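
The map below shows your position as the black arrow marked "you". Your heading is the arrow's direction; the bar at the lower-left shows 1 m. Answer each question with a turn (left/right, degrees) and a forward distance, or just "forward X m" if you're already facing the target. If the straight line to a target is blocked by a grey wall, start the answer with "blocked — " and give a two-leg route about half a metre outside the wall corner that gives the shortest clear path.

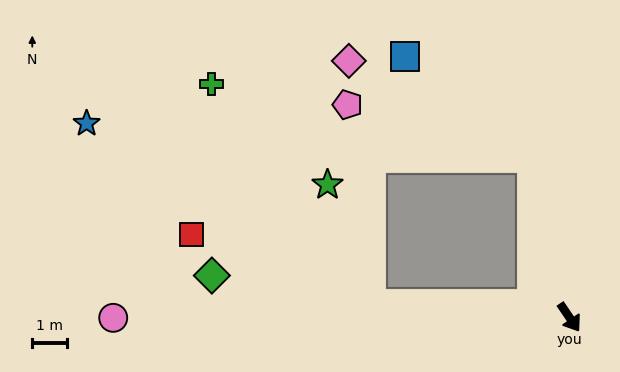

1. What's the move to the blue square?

blocked — turn left 159°, forward 4.7 m, then turn left 38°, forward 4.6 m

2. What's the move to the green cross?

blocked — turn right 128°, forward 5.6 m, then turn right 50°, forward 7.7 m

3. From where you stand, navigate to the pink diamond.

blocked — turn left 159°, forward 4.7 m, then turn left 49°, forward 5.9 m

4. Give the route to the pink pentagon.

blocked — turn left 159°, forward 4.7 m, then turn left 61°, forward 5.4 m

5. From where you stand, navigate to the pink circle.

turn right 124°, forward 13.0 m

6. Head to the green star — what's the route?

blocked — turn right 128°, forward 5.6 m, then turn right 66°, forward 3.6 m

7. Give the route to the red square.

blocked — turn right 128°, forward 5.6 m, then turn right 17°, forward 5.5 m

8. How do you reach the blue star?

blocked — turn right 128°, forward 5.6 m, then turn right 29°, forward 9.6 m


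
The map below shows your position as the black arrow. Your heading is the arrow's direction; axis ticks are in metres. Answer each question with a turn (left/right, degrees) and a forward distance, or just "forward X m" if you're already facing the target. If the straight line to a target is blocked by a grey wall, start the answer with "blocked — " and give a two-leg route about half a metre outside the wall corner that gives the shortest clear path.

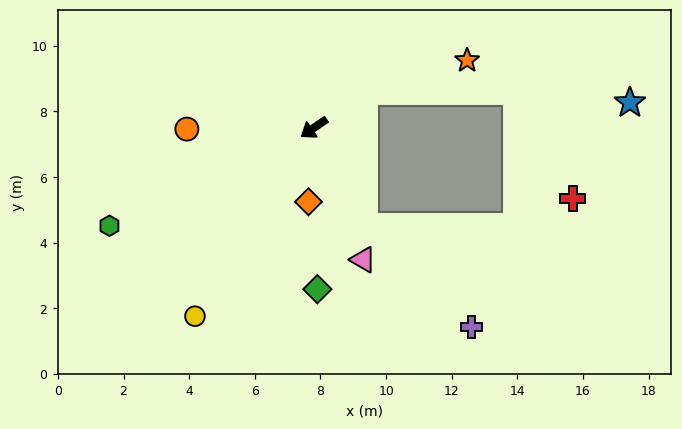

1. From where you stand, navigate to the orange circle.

turn right 34°, forward 3.9 m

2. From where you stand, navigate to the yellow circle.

turn left 23°, forward 6.8 m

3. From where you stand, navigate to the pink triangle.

turn left 76°, forward 4.3 m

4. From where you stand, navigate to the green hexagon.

turn right 9°, forward 6.9 m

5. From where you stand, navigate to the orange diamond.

turn left 52°, forward 2.3 m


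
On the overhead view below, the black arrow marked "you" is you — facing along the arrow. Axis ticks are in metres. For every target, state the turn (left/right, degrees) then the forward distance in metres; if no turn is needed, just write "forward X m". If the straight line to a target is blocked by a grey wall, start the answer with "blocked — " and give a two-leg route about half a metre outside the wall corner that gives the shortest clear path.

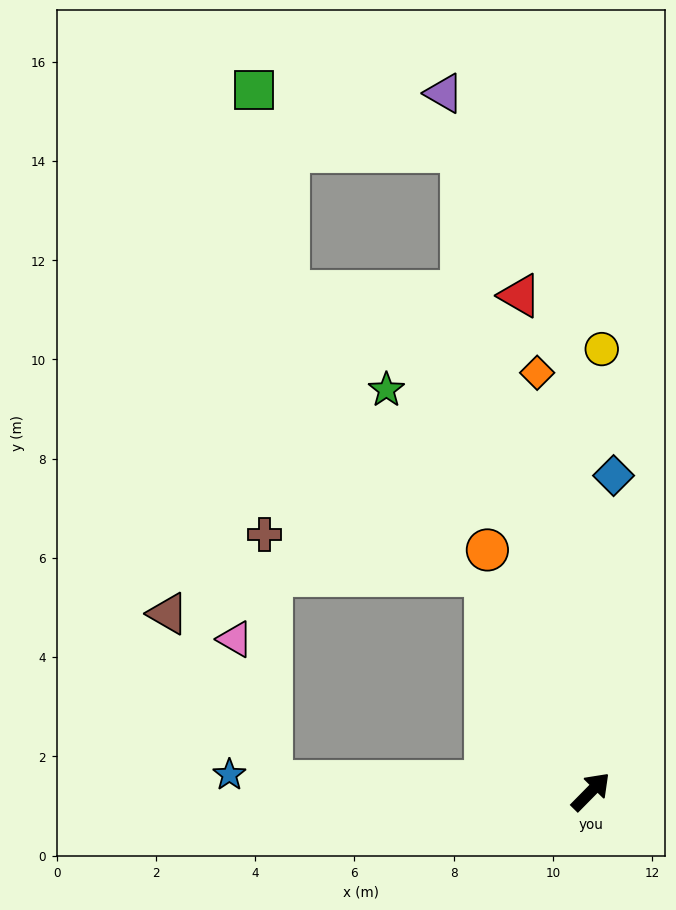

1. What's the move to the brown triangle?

blocked — turn left 133°, forward 6.4 m, then turn right 57°, forward 4.0 m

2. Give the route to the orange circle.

turn left 68°, forward 5.3 m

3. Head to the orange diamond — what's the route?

turn left 52°, forward 8.5 m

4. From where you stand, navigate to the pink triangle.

blocked — turn left 133°, forward 6.4 m, then turn right 74°, forward 3.0 m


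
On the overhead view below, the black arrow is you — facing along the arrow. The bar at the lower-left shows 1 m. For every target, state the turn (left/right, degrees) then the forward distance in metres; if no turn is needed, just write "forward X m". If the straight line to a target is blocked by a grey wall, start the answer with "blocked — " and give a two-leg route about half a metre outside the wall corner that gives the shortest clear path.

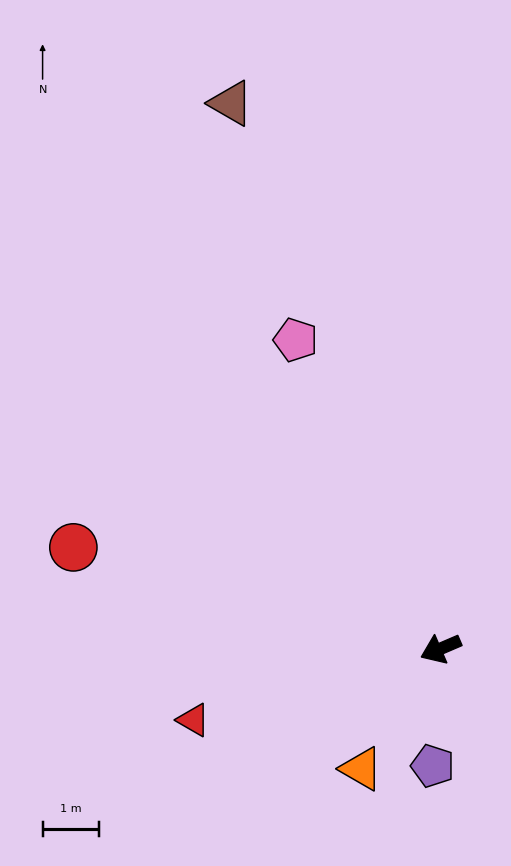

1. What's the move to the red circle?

turn right 39°, forward 6.8 m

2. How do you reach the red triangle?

turn right 7°, forward 4.6 m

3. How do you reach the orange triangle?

turn left 33°, forward 2.6 m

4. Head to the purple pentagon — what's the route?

turn left 63°, forward 2.1 m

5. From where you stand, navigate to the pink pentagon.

turn right 88°, forward 6.1 m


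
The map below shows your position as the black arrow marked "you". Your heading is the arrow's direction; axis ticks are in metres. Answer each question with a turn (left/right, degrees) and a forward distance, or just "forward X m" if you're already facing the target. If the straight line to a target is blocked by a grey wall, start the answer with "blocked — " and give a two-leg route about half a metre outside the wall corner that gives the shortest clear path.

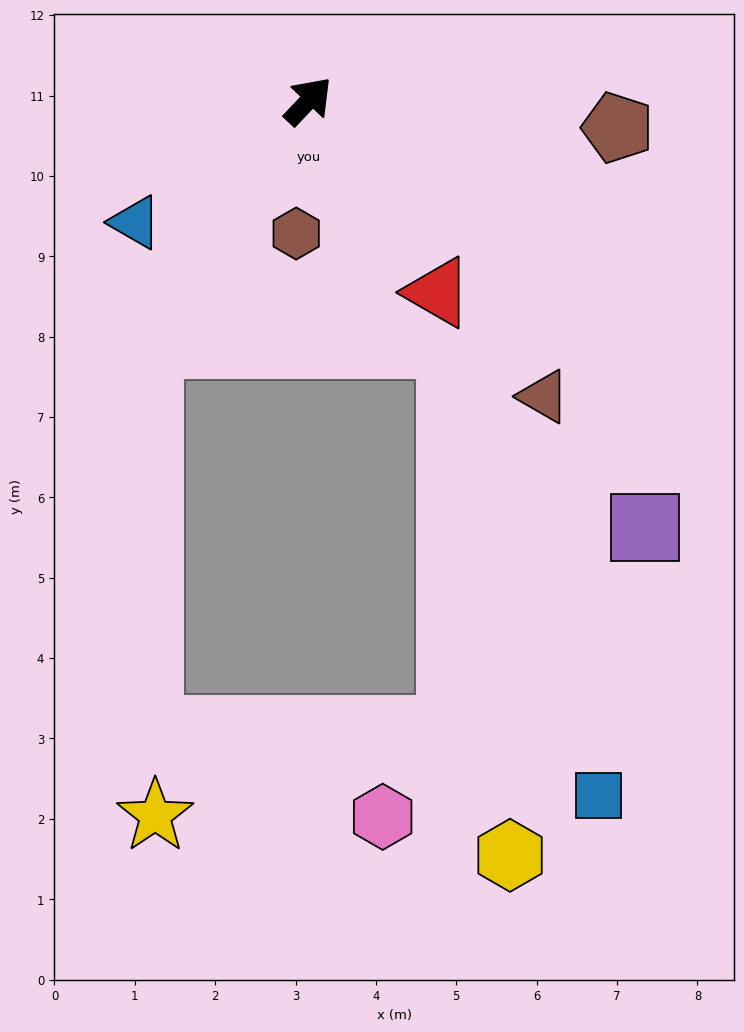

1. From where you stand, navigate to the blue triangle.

turn left 168°, forward 2.6 m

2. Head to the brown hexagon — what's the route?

turn right 142°, forward 1.7 m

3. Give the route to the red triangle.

turn right 103°, forward 2.9 m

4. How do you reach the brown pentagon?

turn right 52°, forward 3.9 m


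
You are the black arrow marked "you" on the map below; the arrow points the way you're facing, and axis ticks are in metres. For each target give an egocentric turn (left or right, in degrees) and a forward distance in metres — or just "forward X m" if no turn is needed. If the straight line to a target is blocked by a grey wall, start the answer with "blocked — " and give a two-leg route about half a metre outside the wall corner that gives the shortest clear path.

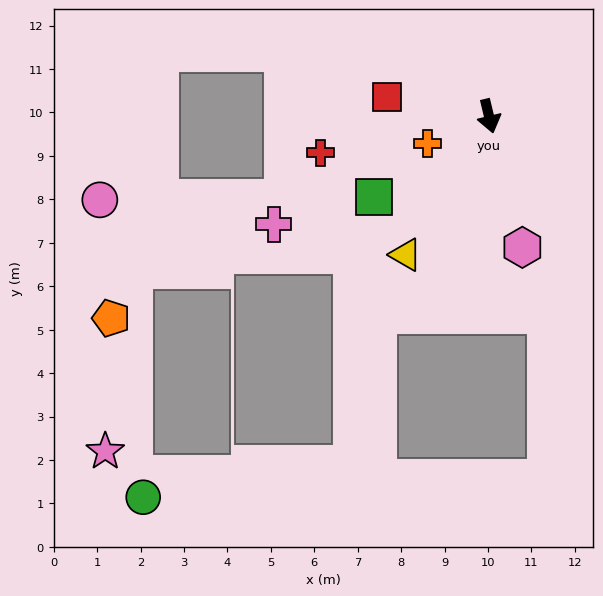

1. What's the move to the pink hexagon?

forward 3.1 m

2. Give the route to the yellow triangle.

turn right 45°, forward 3.7 m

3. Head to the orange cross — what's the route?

turn right 80°, forward 1.6 m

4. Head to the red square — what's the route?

turn right 114°, forward 2.4 m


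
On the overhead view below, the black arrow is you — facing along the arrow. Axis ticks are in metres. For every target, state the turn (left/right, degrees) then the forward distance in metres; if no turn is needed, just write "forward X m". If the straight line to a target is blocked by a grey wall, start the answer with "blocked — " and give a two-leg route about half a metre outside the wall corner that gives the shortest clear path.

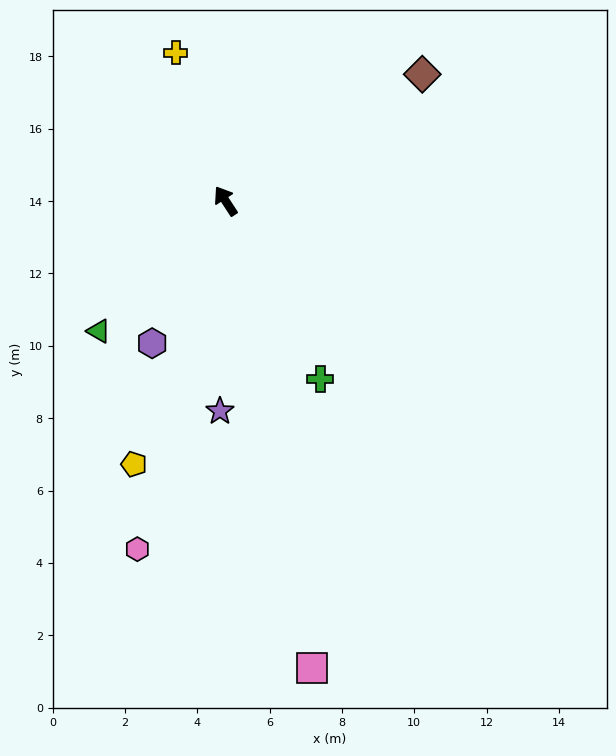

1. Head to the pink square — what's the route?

turn left 157°, forward 13.1 m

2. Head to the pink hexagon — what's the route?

turn left 133°, forward 9.9 m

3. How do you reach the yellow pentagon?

turn left 128°, forward 7.7 m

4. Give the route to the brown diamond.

turn right 90°, forward 6.5 m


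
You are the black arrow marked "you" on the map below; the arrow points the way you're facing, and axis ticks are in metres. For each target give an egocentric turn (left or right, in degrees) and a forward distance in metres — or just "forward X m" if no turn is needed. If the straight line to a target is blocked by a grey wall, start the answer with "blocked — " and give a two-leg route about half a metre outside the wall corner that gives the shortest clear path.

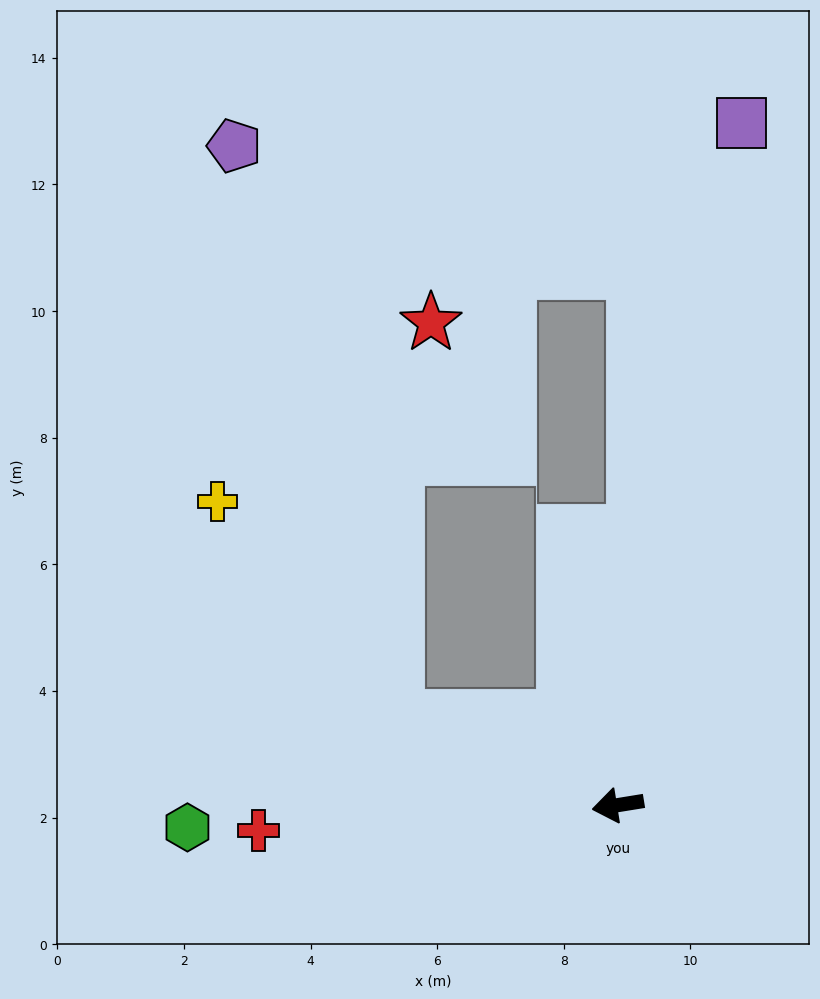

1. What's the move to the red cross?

turn right 5°, forward 5.7 m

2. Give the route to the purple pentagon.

blocked — turn right 31°, forward 3.8 m, then turn right 52°, forward 9.4 m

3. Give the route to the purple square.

turn right 109°, forward 10.9 m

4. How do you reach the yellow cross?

blocked — turn right 31°, forward 3.8 m, then turn right 28°, forward 4.4 m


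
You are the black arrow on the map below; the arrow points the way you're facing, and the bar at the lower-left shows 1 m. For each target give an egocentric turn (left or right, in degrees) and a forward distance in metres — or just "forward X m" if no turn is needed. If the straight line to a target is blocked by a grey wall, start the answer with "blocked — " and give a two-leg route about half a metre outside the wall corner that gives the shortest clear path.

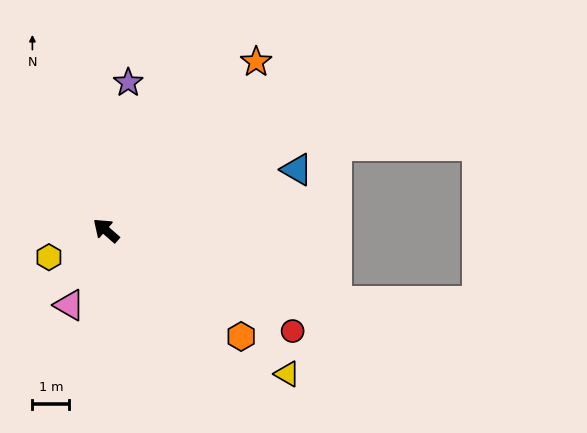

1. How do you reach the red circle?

turn right 167°, forward 5.7 m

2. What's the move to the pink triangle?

turn left 105°, forward 2.2 m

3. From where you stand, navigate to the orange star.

turn right 91°, forward 6.1 m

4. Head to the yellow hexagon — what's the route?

turn left 66°, forward 1.7 m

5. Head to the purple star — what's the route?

turn right 57°, forward 4.0 m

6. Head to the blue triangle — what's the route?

turn right 121°, forward 5.4 m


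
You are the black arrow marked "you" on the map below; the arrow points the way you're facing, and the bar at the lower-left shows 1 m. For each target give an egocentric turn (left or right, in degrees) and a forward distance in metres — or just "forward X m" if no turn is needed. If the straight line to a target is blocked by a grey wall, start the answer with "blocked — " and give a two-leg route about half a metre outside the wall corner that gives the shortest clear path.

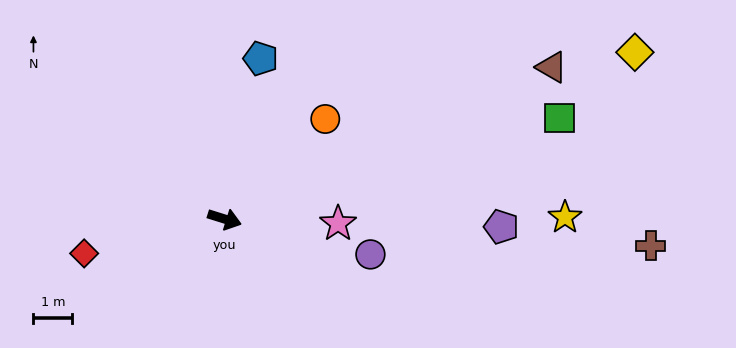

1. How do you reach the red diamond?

turn right 149°, forward 3.7 m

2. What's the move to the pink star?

turn left 15°, forward 2.9 m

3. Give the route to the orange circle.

turn left 62°, forward 3.7 m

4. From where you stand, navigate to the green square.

turn left 34°, forward 9.0 m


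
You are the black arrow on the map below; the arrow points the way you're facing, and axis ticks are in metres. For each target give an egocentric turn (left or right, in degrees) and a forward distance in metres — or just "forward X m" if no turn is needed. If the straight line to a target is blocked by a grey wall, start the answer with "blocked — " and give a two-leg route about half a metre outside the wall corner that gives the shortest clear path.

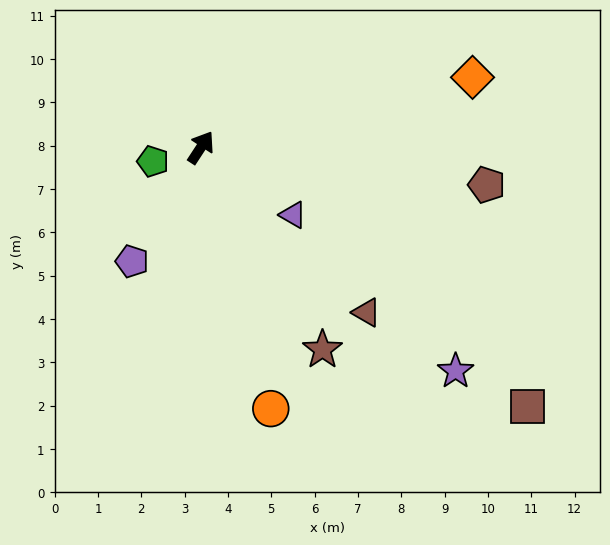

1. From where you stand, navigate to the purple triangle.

turn right 93°, forward 2.6 m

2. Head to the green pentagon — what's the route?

turn left 139°, forward 1.2 m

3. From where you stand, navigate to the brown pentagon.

turn right 64°, forward 6.6 m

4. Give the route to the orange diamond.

turn right 42°, forward 6.5 m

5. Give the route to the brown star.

turn right 116°, forward 5.4 m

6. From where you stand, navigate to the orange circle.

turn right 132°, forward 6.2 m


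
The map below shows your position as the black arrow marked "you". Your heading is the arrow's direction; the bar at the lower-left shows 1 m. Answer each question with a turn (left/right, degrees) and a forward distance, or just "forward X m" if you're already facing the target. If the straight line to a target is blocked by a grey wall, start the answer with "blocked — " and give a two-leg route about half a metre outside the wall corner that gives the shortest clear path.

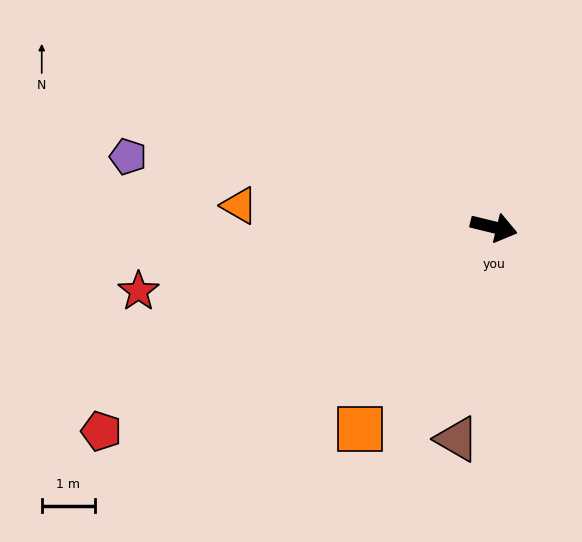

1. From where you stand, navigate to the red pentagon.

turn right 139°, forward 8.4 m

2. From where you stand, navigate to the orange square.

turn right 110°, forward 4.6 m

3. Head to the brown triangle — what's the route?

turn right 86°, forward 4.1 m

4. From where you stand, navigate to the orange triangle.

turn right 171°, forward 4.8 m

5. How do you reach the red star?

turn right 156°, forward 6.8 m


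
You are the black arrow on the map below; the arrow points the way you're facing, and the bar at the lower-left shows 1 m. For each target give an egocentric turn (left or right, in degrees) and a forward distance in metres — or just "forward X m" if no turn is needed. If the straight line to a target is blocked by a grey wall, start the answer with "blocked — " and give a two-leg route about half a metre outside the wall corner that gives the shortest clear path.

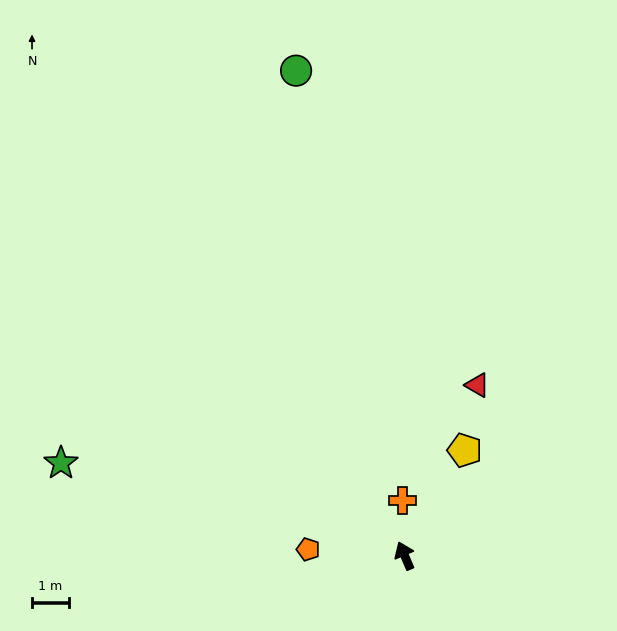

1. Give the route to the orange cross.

turn right 21°, forward 1.5 m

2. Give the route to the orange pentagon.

turn left 63°, forward 2.6 m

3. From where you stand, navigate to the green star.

turn left 52°, forward 9.8 m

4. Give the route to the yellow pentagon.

turn right 53°, forward 3.3 m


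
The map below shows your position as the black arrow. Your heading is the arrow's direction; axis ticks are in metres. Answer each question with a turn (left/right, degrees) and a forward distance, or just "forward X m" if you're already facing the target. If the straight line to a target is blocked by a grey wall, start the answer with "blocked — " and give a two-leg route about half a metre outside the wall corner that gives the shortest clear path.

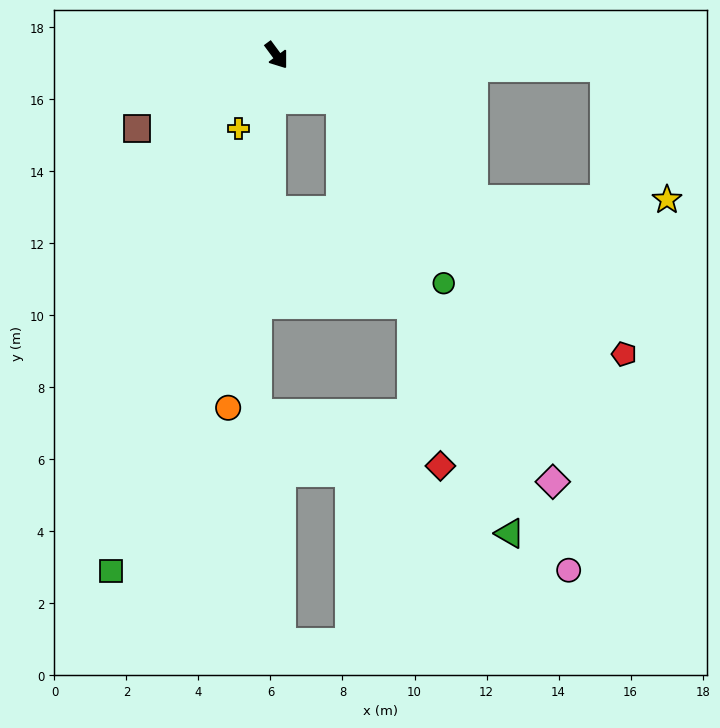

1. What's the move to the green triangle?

blocked — turn left 19°, forward 2.2 m, then turn right 34°, forward 12.9 m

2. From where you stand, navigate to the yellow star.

blocked — turn left 52°, forward 9.1 m, then turn right 63°, forward 4.1 m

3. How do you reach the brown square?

turn right 99°, forward 4.4 m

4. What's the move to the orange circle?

turn right 44°, forward 9.9 m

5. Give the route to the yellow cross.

turn right 64°, forward 2.3 m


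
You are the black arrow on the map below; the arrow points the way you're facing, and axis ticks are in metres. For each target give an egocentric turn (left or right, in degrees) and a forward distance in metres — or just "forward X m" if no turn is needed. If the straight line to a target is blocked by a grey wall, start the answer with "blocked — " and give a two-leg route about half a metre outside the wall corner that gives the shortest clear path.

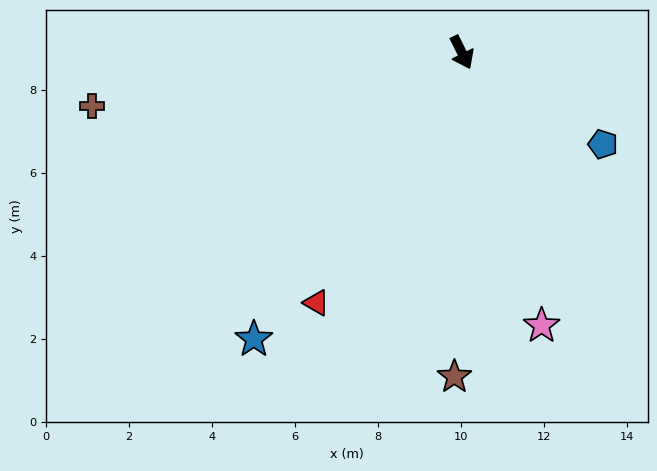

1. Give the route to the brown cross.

turn right 108°, forward 9.0 m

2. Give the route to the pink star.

turn right 10°, forward 6.9 m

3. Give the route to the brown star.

turn right 28°, forward 7.8 m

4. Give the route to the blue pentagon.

turn left 31°, forward 4.1 m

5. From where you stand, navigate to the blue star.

turn right 62°, forward 8.5 m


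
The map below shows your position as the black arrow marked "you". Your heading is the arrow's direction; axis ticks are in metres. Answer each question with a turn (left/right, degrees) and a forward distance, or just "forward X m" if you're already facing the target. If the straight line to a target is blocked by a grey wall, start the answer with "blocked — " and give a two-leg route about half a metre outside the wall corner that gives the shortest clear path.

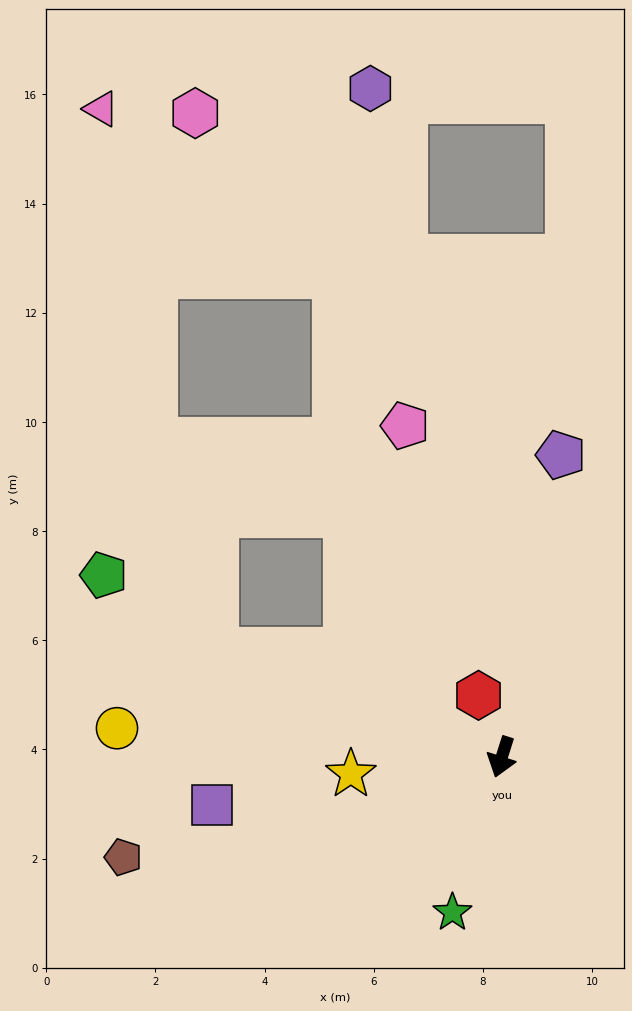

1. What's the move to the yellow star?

turn right 66°, forward 2.8 m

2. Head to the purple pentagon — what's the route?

turn right 173°, forward 5.6 m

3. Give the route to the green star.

forward 3.0 m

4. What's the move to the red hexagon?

turn right 142°, forward 1.2 m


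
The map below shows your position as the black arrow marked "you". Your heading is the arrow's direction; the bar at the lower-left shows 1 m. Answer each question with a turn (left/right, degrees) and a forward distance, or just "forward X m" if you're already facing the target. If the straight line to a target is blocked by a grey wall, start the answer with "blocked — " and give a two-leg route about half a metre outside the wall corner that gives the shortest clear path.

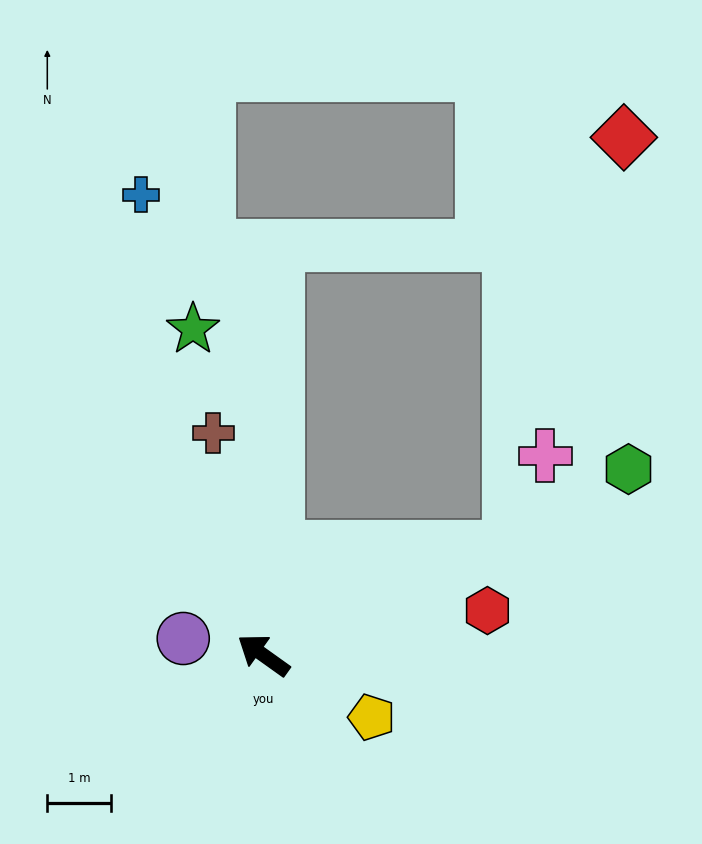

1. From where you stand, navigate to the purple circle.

turn left 24°, forward 1.3 m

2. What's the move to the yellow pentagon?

turn right 174°, forward 2.0 m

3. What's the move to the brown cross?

turn right 42°, forward 3.6 m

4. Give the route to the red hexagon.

turn right 133°, forward 3.6 m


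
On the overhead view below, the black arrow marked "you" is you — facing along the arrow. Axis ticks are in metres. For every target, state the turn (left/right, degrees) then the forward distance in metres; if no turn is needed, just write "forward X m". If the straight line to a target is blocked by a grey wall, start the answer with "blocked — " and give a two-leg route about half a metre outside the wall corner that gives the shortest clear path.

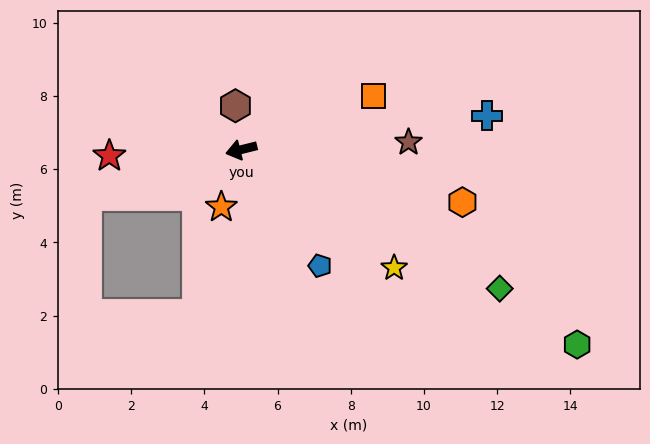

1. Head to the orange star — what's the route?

turn left 57°, forward 1.7 m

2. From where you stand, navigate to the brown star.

turn left 169°, forward 4.6 m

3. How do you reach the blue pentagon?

turn left 110°, forward 3.8 m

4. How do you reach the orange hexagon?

turn left 153°, forward 6.2 m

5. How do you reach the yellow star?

turn left 128°, forward 5.3 m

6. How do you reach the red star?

turn right 11°, forward 3.6 m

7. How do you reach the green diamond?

turn left 138°, forward 8.0 m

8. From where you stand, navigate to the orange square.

turn right 172°, forward 3.9 m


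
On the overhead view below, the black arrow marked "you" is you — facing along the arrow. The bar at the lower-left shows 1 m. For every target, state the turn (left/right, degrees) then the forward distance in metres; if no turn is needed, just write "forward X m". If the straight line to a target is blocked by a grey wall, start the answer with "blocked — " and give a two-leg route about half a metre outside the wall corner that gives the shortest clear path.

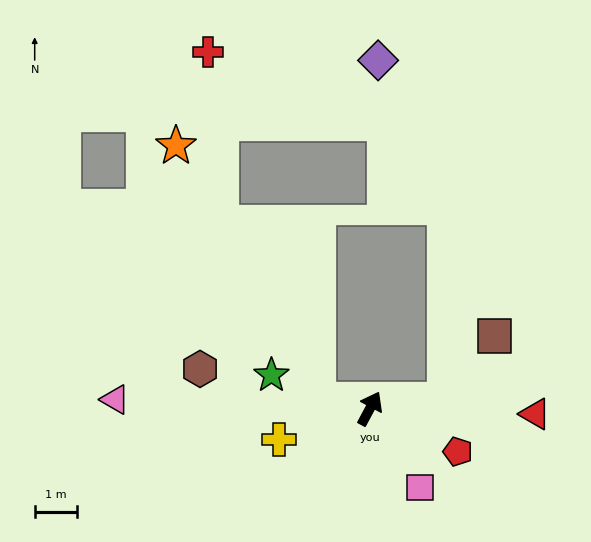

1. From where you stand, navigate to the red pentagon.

turn right 88°, forward 2.3 m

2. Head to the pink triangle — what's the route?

turn left 116°, forward 6.0 m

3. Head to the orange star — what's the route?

blocked — turn left 109°, forward 1.2 m, then turn right 52°, forward 6.8 m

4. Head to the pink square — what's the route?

turn right 119°, forward 2.2 m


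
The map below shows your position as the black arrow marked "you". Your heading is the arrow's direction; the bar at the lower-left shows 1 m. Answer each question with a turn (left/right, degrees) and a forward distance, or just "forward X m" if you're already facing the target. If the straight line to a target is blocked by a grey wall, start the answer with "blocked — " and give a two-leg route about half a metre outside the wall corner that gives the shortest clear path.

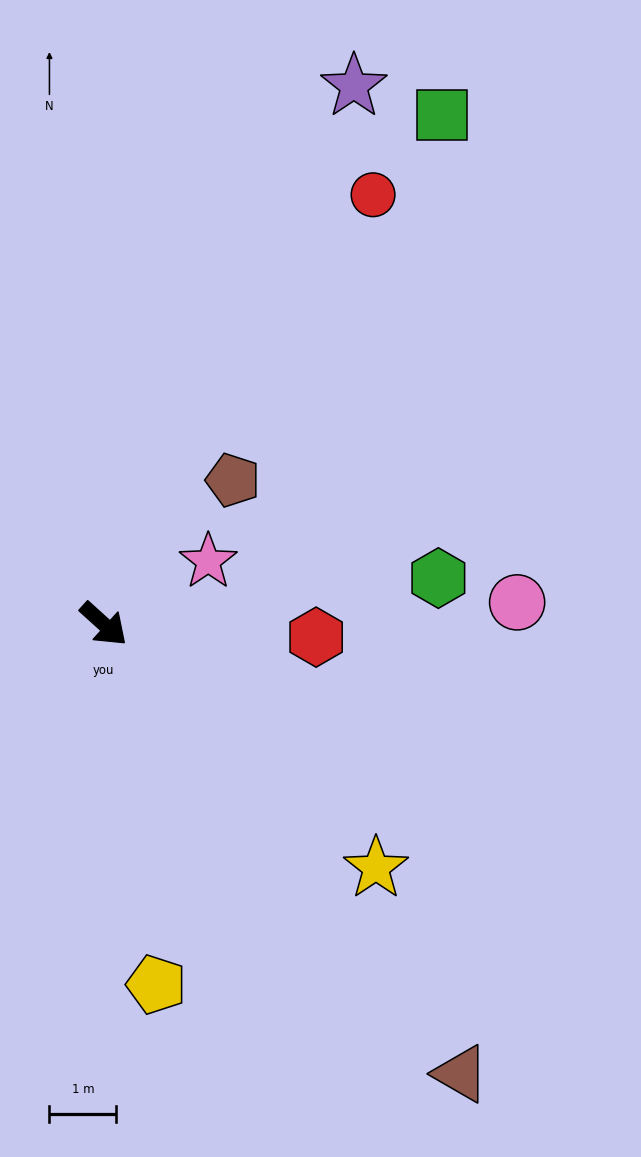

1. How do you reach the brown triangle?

turn right 9°, forward 8.6 m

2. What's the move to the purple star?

turn left 107°, forward 8.9 m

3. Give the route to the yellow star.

forward 5.5 m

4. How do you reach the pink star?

turn left 73°, forward 1.8 m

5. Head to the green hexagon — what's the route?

turn left 50°, forward 5.0 m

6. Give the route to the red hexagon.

turn left 39°, forward 3.2 m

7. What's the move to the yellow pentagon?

turn right 40°, forward 5.4 m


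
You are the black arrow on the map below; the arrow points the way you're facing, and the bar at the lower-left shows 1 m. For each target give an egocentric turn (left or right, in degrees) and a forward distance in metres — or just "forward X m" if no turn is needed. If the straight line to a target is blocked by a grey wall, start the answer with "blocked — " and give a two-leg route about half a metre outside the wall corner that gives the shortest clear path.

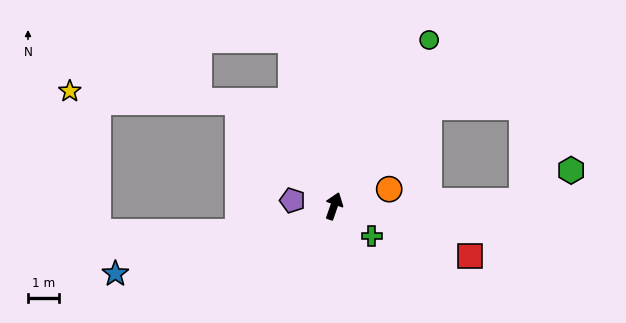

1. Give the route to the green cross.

turn right 109°, forward 1.6 m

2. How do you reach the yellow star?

blocked — turn left 62°, forward 4.6 m, then turn left 44°, forward 5.5 m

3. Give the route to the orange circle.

turn right 54°, forward 1.9 m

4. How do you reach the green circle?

turn right 11°, forward 6.2 m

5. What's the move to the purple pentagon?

turn left 101°, forward 1.4 m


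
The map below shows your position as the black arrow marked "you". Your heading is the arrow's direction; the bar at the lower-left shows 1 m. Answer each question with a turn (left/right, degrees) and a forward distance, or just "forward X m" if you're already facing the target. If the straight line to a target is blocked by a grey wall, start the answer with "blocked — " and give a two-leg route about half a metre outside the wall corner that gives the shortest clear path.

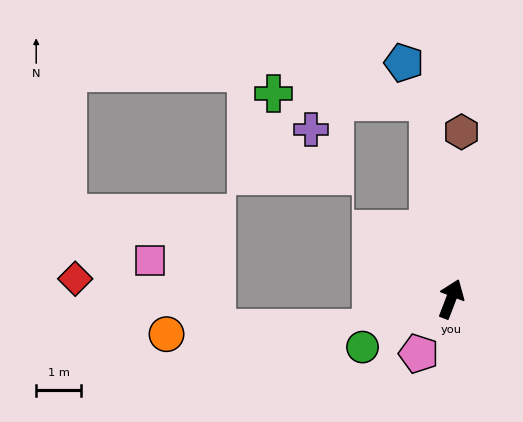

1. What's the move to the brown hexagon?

turn left 18°, forward 3.7 m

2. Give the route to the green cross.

blocked — turn left 28°, forward 4.4 m, then turn left 80°, forward 3.4 m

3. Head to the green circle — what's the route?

turn left 140°, forward 2.2 m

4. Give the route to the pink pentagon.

turn left 170°, forward 1.4 m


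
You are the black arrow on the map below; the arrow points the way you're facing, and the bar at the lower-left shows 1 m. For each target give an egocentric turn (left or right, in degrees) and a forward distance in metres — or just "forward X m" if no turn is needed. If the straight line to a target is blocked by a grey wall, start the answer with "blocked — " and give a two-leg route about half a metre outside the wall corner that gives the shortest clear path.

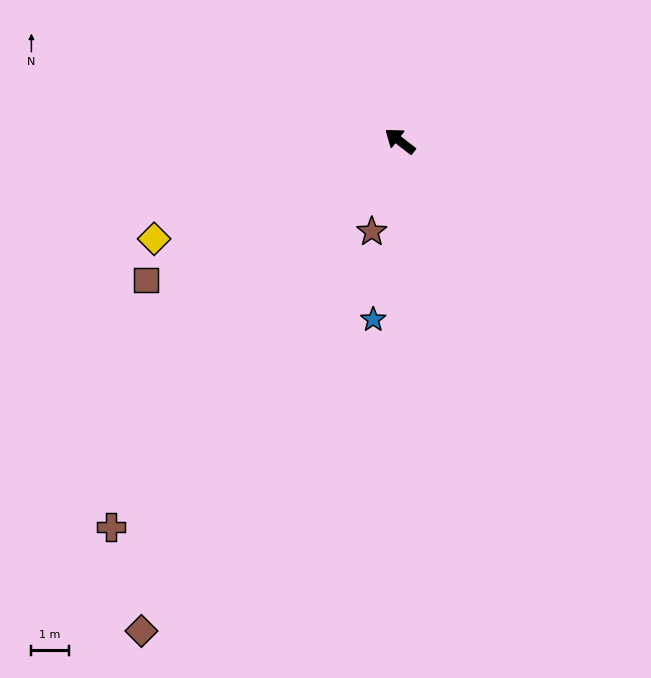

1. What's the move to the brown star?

turn left 110°, forward 2.5 m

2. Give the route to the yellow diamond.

turn left 59°, forward 7.0 m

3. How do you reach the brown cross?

turn left 91°, forward 12.8 m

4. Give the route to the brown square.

turn left 66°, forward 7.7 m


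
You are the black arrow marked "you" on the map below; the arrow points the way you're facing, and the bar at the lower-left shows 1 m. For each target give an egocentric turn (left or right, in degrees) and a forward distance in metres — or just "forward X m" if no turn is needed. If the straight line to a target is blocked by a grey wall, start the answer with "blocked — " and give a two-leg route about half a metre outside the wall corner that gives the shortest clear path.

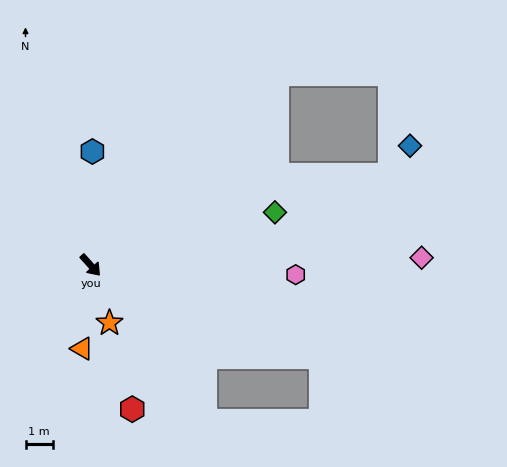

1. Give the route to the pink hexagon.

turn left 46°, forward 7.5 m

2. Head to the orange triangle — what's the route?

turn right 48°, forward 3.0 m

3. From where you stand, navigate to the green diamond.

turn left 64°, forward 7.0 m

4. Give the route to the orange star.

turn right 24°, forward 2.2 m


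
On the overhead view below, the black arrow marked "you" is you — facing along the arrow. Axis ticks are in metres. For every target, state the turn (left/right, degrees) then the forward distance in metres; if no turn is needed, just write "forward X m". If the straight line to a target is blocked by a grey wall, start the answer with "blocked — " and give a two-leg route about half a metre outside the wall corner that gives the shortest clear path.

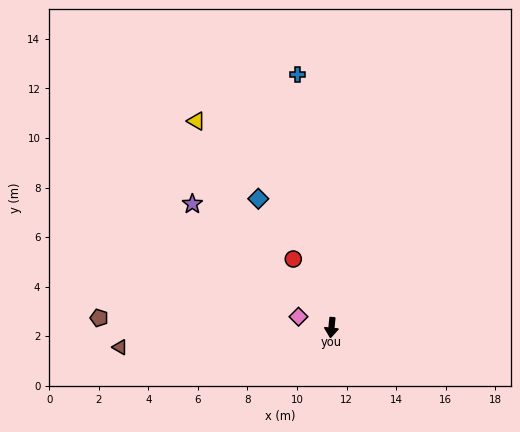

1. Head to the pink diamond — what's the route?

turn right 103°, forward 1.4 m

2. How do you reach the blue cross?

turn right 167°, forward 10.3 m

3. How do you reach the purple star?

turn right 126°, forward 7.5 m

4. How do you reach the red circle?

turn right 145°, forward 3.2 m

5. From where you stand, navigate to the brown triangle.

turn right 79°, forward 8.6 m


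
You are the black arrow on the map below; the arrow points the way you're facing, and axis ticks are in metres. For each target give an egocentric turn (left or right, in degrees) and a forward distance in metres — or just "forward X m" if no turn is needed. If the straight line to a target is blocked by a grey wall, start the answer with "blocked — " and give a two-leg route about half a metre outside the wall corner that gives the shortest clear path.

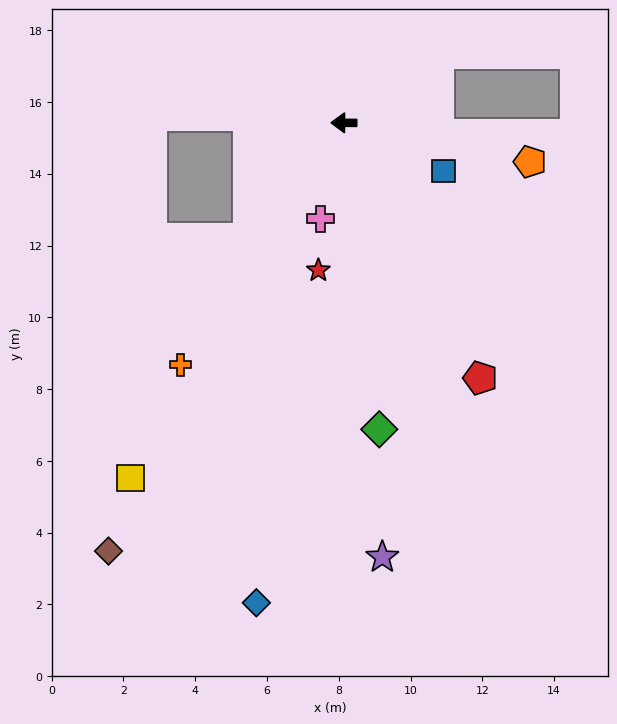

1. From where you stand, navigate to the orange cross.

turn left 56°, forward 8.1 m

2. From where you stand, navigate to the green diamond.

turn left 97°, forward 8.6 m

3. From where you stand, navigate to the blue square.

turn left 154°, forward 3.1 m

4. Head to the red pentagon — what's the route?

turn left 118°, forward 8.1 m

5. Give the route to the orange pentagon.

turn left 168°, forward 5.3 m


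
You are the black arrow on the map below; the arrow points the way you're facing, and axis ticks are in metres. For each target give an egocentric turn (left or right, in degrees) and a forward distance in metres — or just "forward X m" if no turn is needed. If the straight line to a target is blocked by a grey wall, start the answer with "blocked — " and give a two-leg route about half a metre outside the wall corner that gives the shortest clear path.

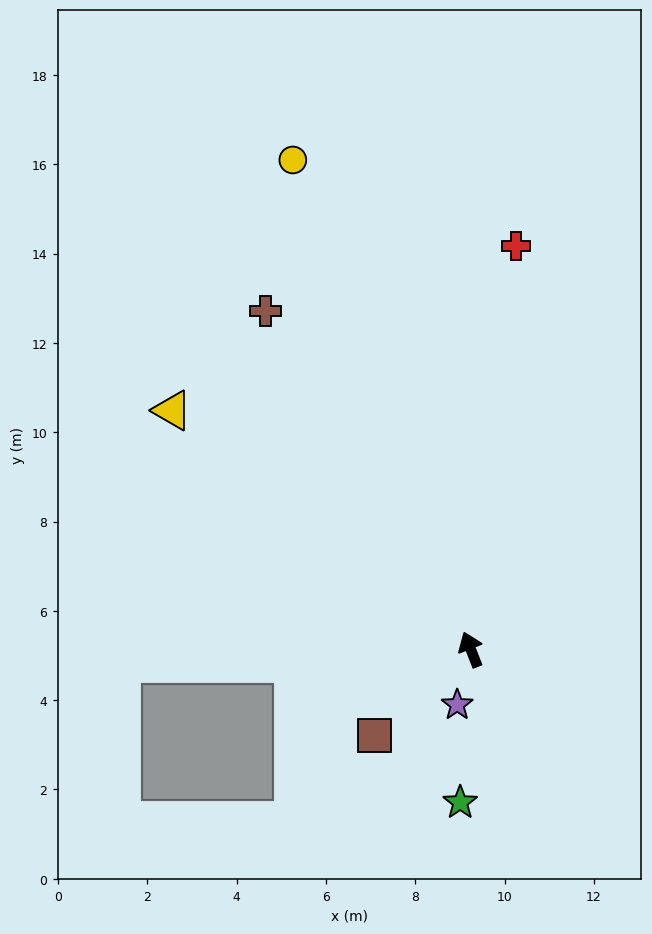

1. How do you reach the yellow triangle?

turn left 30°, forward 8.6 m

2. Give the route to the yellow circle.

forward 11.7 m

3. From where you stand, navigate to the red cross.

turn right 28°, forward 9.1 m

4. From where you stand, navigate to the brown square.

turn left 110°, forward 2.9 m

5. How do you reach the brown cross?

turn left 10°, forward 8.9 m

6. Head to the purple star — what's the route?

turn left 145°, forward 1.3 m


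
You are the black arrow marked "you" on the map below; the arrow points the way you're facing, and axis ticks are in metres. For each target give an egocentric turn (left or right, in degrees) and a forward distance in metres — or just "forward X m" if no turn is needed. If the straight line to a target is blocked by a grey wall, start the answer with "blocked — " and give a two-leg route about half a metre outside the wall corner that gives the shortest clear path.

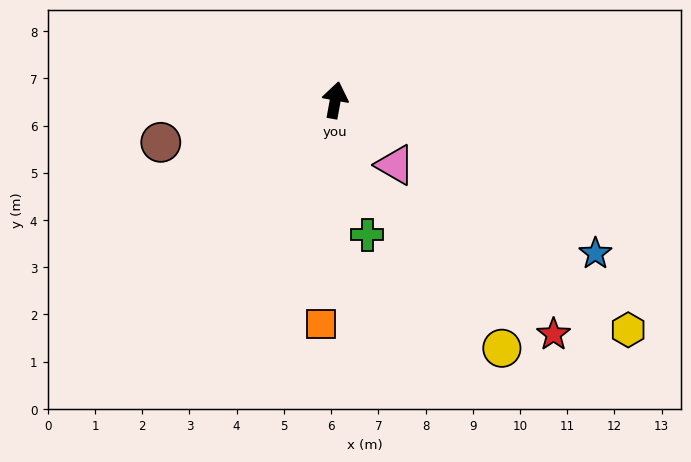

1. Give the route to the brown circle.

turn left 114°, forward 3.8 m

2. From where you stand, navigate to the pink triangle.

turn right 127°, forward 1.9 m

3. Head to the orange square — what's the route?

turn right 173°, forward 4.8 m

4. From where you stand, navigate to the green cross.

turn right 156°, forward 2.9 m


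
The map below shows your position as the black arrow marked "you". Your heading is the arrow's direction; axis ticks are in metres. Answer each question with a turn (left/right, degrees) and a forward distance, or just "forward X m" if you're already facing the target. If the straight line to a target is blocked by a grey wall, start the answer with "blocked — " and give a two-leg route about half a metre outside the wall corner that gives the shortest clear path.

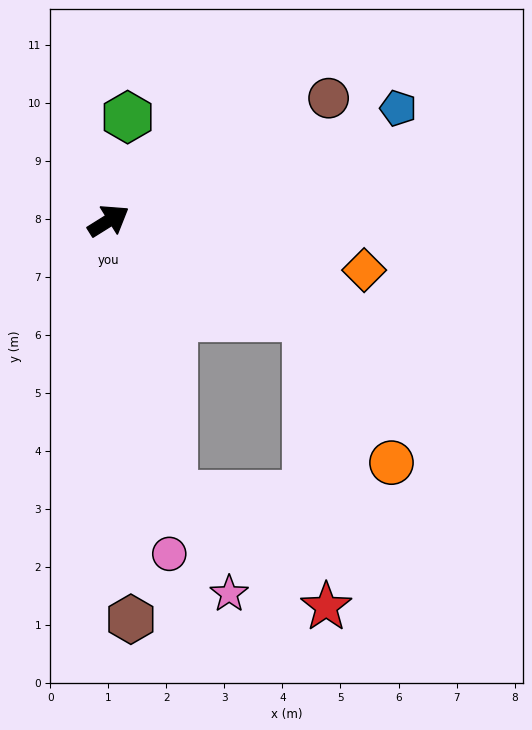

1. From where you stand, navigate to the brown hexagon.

turn right 119°, forward 6.9 m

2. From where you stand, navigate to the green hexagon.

turn left 48°, forward 1.8 m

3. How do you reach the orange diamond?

turn right 43°, forward 4.5 m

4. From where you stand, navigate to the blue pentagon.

turn right 11°, forward 5.3 m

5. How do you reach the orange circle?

blocked — turn right 58°, forward 3.8 m, then turn right 34°, forward 2.9 m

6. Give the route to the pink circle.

turn right 112°, forward 5.8 m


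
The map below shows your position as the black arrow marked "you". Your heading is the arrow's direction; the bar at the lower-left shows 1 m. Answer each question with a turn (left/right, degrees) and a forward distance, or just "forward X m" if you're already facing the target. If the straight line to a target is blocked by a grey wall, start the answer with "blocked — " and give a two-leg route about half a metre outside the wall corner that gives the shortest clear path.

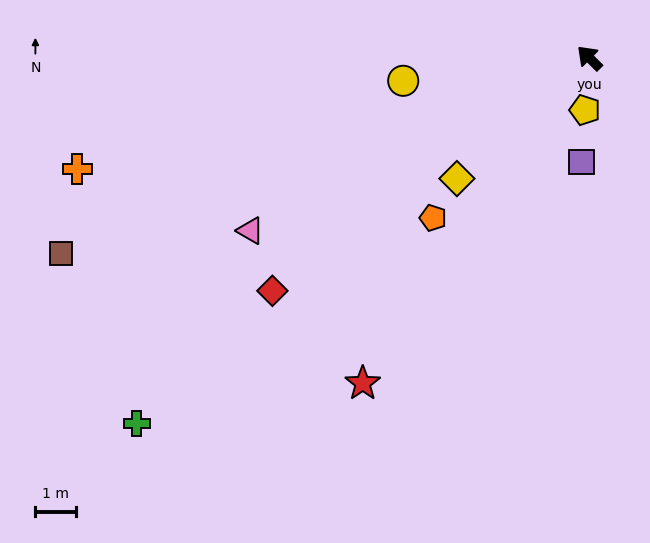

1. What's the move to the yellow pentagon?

turn left 130°, forward 1.3 m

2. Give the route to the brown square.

turn left 65°, forward 14.0 m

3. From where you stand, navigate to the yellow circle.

turn left 52°, forward 4.6 m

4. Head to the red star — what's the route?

turn left 100°, forward 9.8 m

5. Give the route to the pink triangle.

turn left 72°, forward 9.4 m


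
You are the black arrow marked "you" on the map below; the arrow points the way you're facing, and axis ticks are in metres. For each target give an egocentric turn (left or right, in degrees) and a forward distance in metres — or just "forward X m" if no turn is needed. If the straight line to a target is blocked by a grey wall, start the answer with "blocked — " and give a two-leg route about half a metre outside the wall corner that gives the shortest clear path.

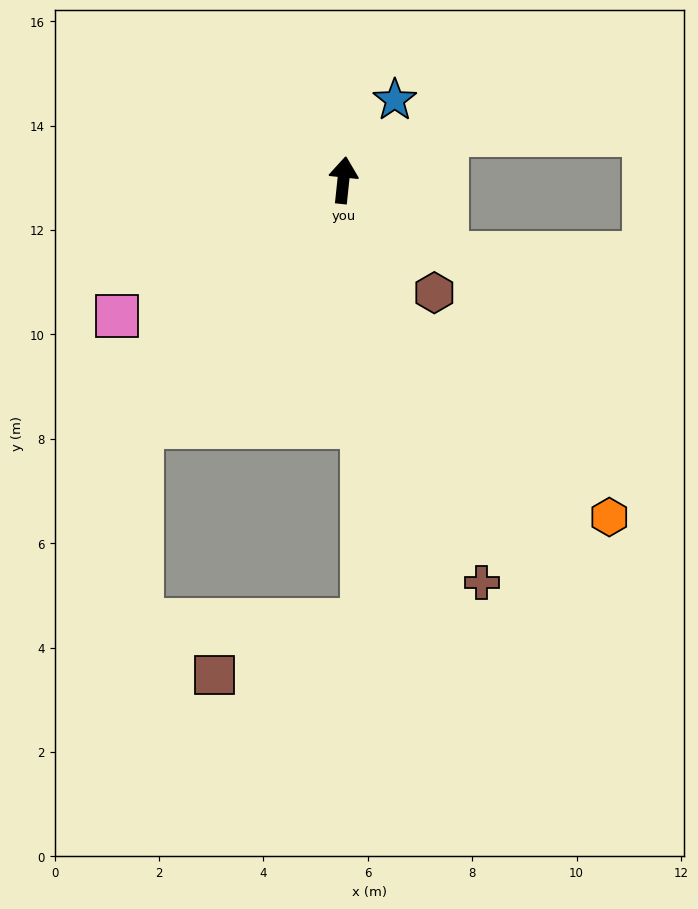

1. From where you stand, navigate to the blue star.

turn right 27°, forward 1.8 m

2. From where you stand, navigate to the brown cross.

turn right 155°, forward 8.2 m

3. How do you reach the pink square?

turn left 127°, forward 5.1 m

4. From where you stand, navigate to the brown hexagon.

turn right 135°, forward 2.8 m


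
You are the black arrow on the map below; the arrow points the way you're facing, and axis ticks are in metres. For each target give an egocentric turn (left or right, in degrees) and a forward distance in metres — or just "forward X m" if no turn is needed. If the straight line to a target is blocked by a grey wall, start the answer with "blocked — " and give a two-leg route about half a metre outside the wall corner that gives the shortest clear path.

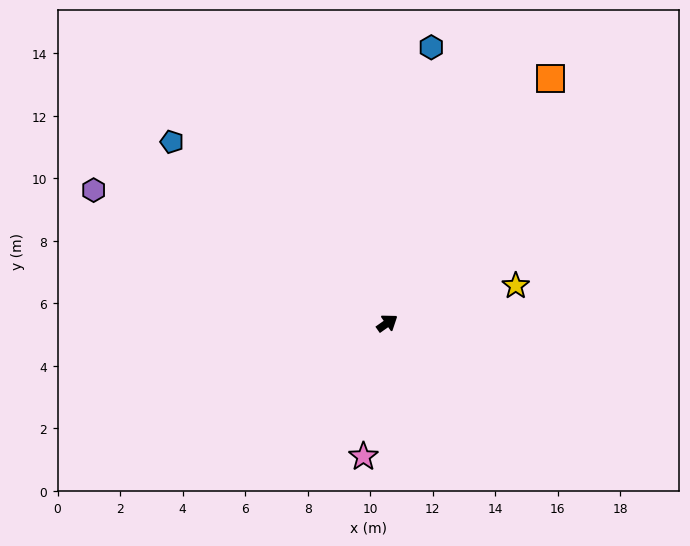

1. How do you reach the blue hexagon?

turn left 46°, forward 8.9 m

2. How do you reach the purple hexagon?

turn left 120°, forward 10.3 m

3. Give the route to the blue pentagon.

turn left 105°, forward 9.0 m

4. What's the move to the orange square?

turn left 21°, forward 9.4 m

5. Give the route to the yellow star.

turn right 19°, forward 4.3 m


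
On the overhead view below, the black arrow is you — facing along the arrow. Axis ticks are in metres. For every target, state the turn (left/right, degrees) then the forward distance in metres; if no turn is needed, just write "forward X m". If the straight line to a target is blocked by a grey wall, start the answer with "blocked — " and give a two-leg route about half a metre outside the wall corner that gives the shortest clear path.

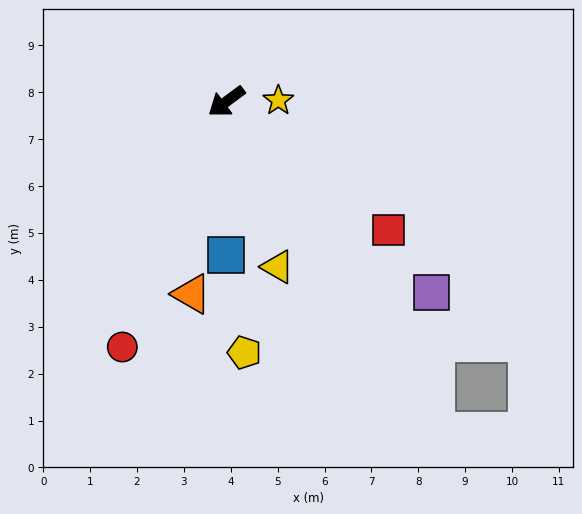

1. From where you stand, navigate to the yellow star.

turn left 145°, forward 1.1 m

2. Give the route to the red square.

turn left 105°, forward 4.4 m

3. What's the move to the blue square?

turn left 53°, forward 3.3 m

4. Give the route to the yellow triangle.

turn left 71°, forward 3.7 m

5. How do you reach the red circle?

turn left 30°, forward 5.7 m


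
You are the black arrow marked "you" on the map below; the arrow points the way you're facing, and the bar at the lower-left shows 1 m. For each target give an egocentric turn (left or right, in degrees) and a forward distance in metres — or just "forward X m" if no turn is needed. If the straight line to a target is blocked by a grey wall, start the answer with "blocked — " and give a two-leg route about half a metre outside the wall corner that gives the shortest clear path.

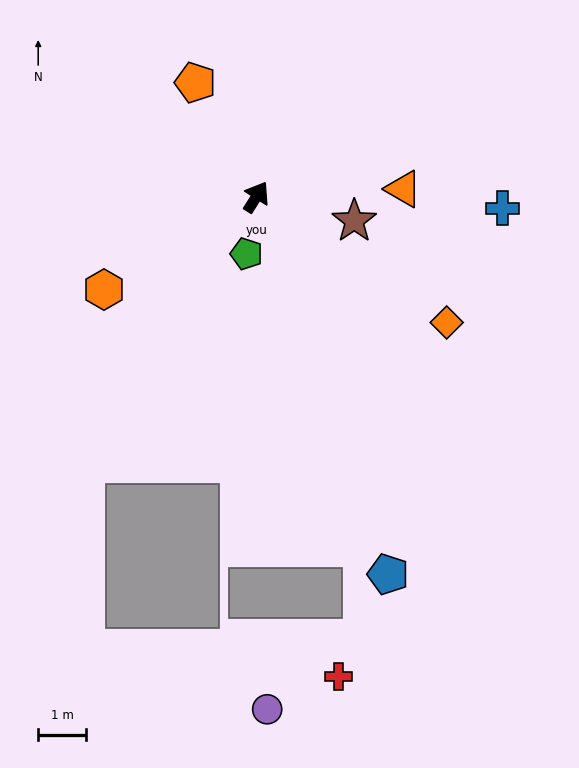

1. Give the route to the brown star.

turn right 72°, forward 2.1 m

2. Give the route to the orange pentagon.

turn left 60°, forward 2.7 m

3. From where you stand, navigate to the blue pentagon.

turn right 129°, forward 8.3 m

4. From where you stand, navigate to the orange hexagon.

turn left 153°, forward 3.7 m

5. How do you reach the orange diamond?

turn right 91°, forward 4.8 m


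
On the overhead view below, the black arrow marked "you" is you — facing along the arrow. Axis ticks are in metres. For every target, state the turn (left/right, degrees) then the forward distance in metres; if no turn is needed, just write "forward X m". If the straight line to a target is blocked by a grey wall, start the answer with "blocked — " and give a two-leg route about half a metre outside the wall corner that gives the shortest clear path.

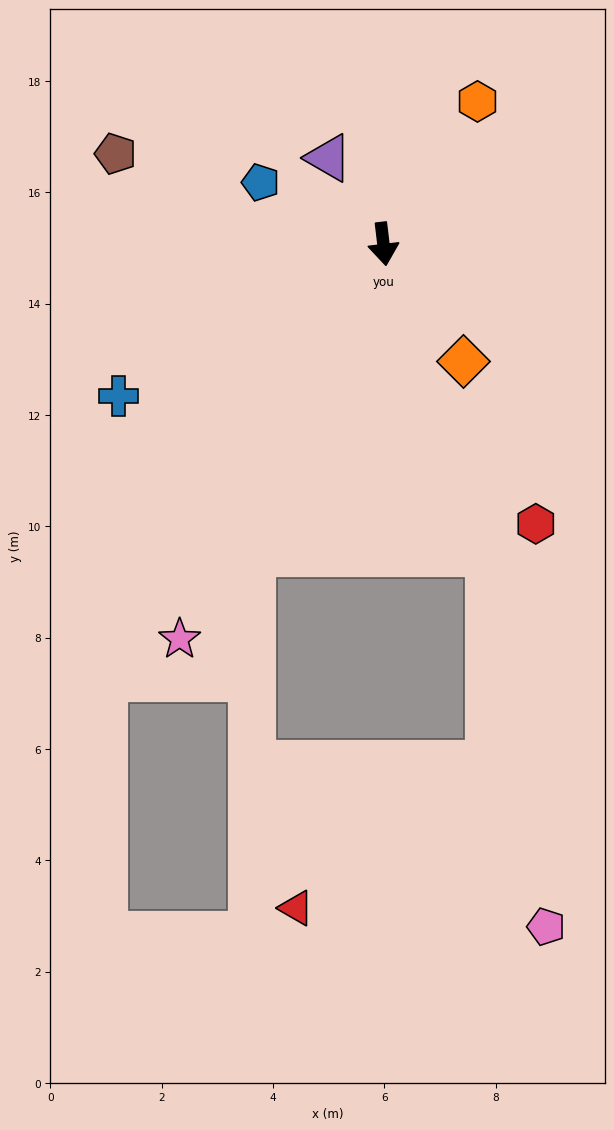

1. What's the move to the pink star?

turn right 34°, forward 8.0 m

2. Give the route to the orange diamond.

turn left 28°, forward 2.6 m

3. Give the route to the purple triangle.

turn right 154°, forward 1.8 m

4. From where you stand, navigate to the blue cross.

turn right 67°, forward 5.5 m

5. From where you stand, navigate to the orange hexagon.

turn left 140°, forward 3.1 m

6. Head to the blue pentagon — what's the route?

turn right 123°, forward 2.5 m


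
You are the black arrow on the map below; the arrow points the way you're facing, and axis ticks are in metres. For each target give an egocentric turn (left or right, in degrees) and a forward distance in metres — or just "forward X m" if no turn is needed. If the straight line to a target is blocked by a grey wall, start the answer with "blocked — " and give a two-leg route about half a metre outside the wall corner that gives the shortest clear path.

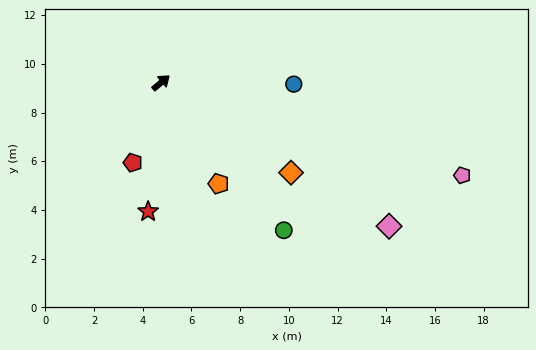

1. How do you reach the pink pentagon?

turn right 57°, forward 12.9 m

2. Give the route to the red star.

turn right 136°, forward 5.3 m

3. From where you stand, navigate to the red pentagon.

turn right 149°, forward 3.5 m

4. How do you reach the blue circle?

turn right 41°, forward 5.4 m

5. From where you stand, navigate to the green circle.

turn right 90°, forward 7.9 m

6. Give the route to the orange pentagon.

turn right 100°, forward 4.8 m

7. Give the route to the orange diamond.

turn right 75°, forward 6.5 m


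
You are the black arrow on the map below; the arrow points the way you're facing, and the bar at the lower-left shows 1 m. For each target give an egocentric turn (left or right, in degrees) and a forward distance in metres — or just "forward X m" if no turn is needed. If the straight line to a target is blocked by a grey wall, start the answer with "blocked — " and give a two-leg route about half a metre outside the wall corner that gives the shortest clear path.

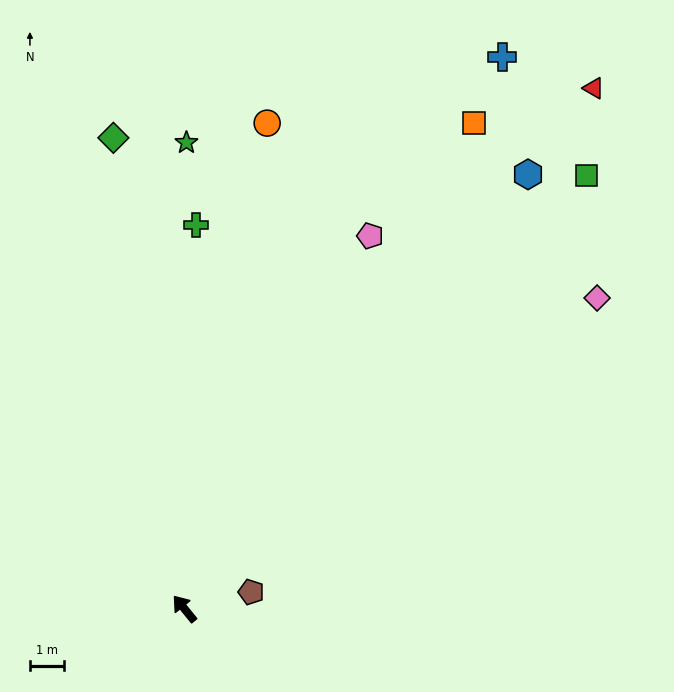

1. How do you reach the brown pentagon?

turn right 115°, forward 2.0 m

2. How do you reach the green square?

turn right 82°, forward 17.1 m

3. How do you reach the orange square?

turn right 70°, forward 16.4 m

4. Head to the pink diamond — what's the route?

turn right 92°, forward 15.0 m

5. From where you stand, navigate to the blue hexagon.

turn right 77°, forward 16.1 m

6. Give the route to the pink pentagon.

turn right 66°, forward 12.1 m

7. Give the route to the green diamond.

turn right 31°, forward 13.8 m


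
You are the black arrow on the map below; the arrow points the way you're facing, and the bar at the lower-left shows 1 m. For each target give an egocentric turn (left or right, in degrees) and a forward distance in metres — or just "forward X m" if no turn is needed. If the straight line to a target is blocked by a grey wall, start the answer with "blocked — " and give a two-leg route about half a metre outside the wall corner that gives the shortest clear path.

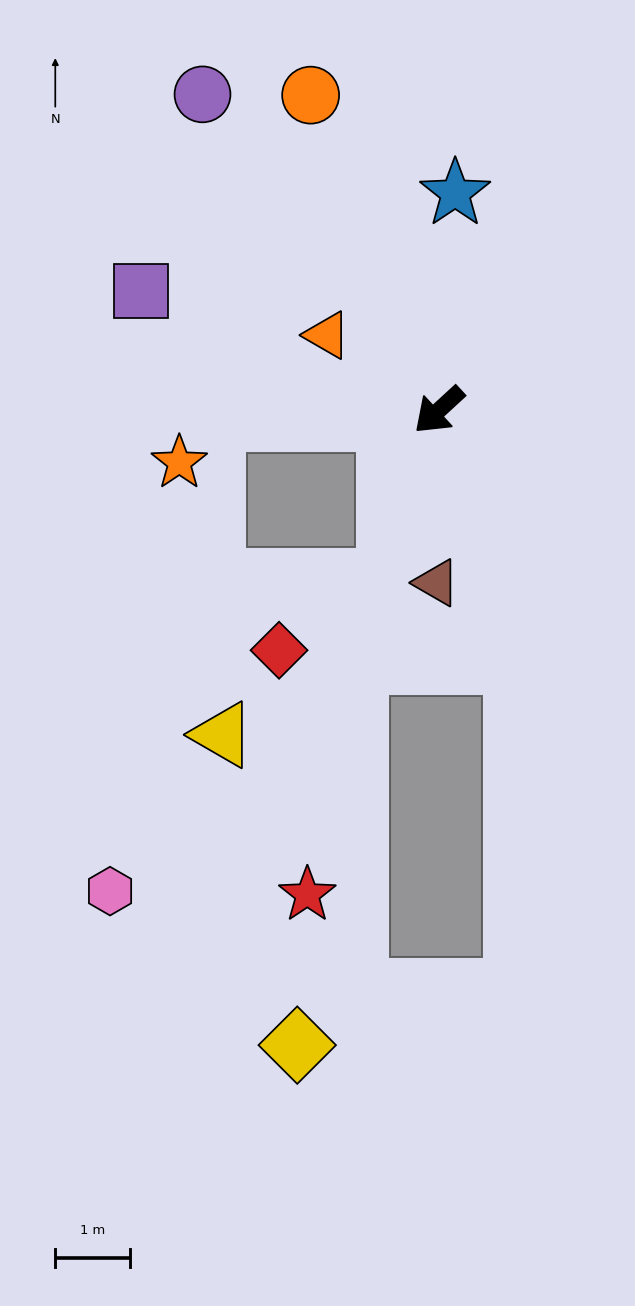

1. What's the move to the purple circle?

turn right 96°, forward 5.3 m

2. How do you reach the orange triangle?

turn right 77°, forward 1.8 m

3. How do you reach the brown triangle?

turn left 47°, forward 2.3 m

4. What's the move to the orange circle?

turn right 110°, forward 4.5 m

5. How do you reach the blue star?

turn right 137°, forward 2.9 m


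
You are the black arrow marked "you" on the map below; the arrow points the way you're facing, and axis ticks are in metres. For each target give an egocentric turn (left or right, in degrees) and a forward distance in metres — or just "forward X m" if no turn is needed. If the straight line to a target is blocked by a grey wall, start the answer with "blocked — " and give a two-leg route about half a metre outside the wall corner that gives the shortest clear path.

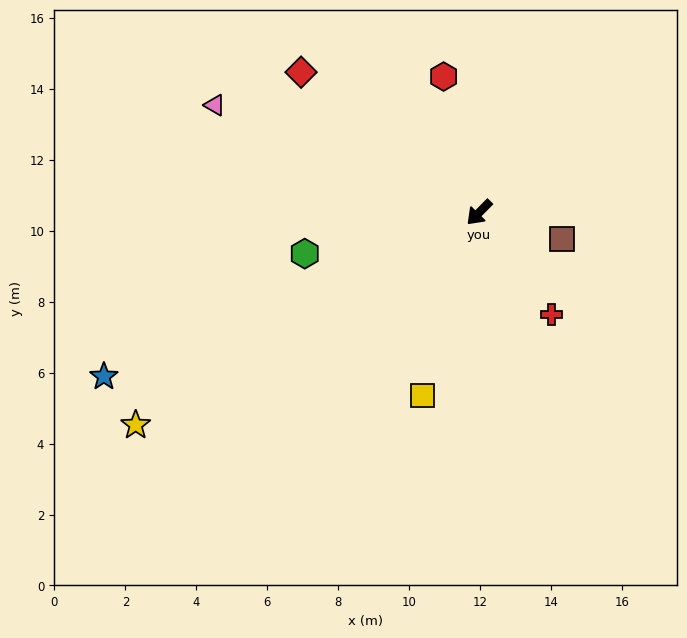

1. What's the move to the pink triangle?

turn right 67°, forward 8.0 m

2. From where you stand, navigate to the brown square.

turn left 117°, forward 2.5 m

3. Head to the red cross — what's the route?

turn left 80°, forward 3.5 m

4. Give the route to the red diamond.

turn right 84°, forward 6.4 m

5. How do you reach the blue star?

turn right 22°, forward 11.5 m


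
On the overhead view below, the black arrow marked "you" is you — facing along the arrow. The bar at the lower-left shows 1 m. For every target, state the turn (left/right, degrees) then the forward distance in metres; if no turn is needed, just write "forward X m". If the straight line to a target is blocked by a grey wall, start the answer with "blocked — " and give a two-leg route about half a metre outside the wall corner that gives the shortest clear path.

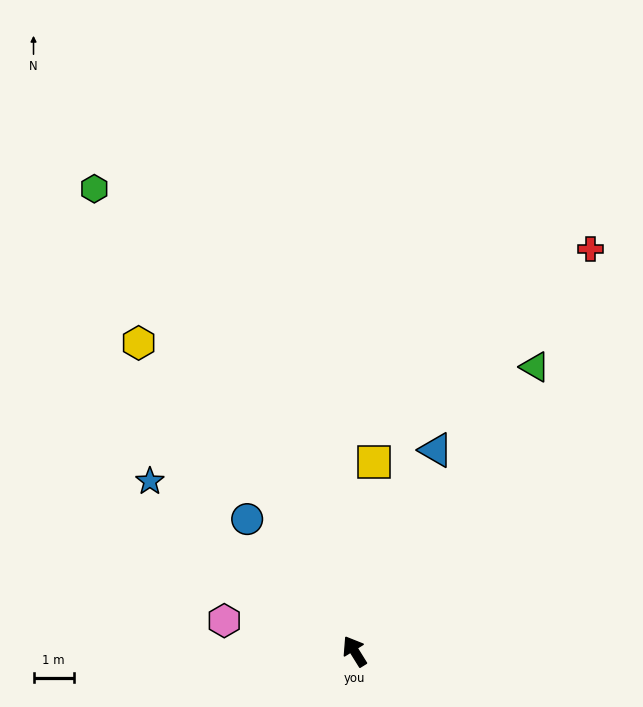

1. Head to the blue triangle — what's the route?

turn right 54°, forward 5.4 m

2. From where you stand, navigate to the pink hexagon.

turn left 45°, forward 3.3 m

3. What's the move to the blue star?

turn left 18°, forward 6.6 m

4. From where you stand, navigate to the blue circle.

turn left 7°, forward 4.2 m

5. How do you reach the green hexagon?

turn right 2°, forward 13.1 m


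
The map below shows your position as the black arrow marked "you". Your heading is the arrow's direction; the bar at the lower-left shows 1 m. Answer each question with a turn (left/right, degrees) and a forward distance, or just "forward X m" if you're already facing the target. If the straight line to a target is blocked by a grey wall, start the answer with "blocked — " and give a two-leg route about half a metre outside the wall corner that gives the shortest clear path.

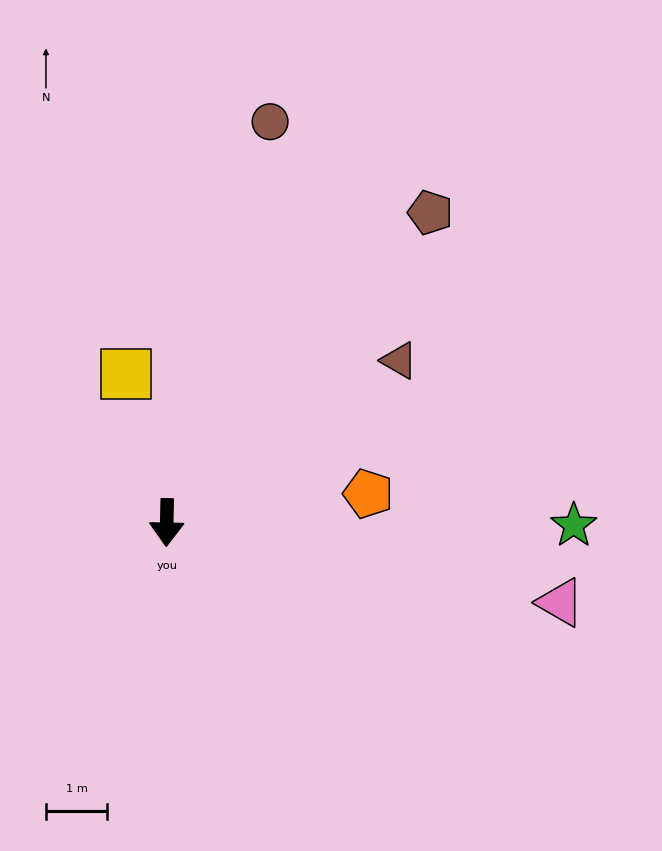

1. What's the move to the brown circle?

turn left 167°, forward 6.7 m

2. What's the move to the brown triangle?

turn left 126°, forward 4.6 m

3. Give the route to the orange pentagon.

turn left 99°, forward 3.3 m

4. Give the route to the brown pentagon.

turn left 141°, forward 6.6 m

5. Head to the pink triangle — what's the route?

turn left 80°, forward 6.5 m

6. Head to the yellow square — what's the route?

turn right 164°, forward 2.5 m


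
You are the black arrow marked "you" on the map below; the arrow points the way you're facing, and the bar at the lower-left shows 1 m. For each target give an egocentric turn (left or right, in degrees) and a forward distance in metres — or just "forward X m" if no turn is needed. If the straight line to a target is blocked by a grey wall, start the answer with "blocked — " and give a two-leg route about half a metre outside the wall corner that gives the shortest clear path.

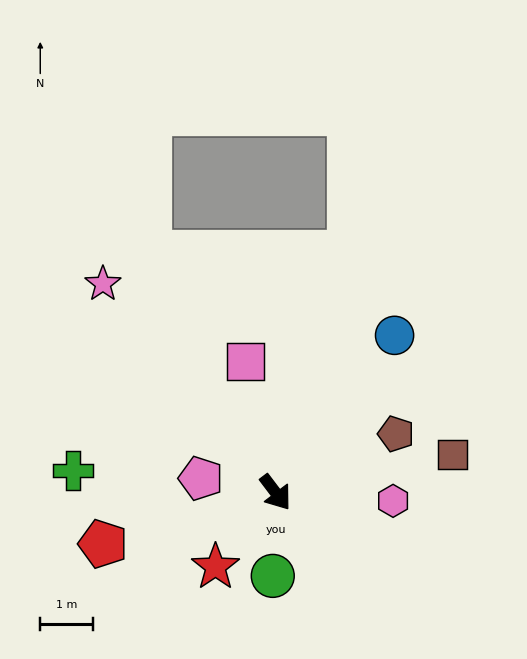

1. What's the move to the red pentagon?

turn right 111°, forward 3.4 m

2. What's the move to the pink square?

turn left 156°, forward 2.6 m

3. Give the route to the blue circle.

turn left 106°, forward 3.8 m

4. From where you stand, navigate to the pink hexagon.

turn left 49°, forward 2.3 m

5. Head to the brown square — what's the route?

turn left 65°, forward 3.4 m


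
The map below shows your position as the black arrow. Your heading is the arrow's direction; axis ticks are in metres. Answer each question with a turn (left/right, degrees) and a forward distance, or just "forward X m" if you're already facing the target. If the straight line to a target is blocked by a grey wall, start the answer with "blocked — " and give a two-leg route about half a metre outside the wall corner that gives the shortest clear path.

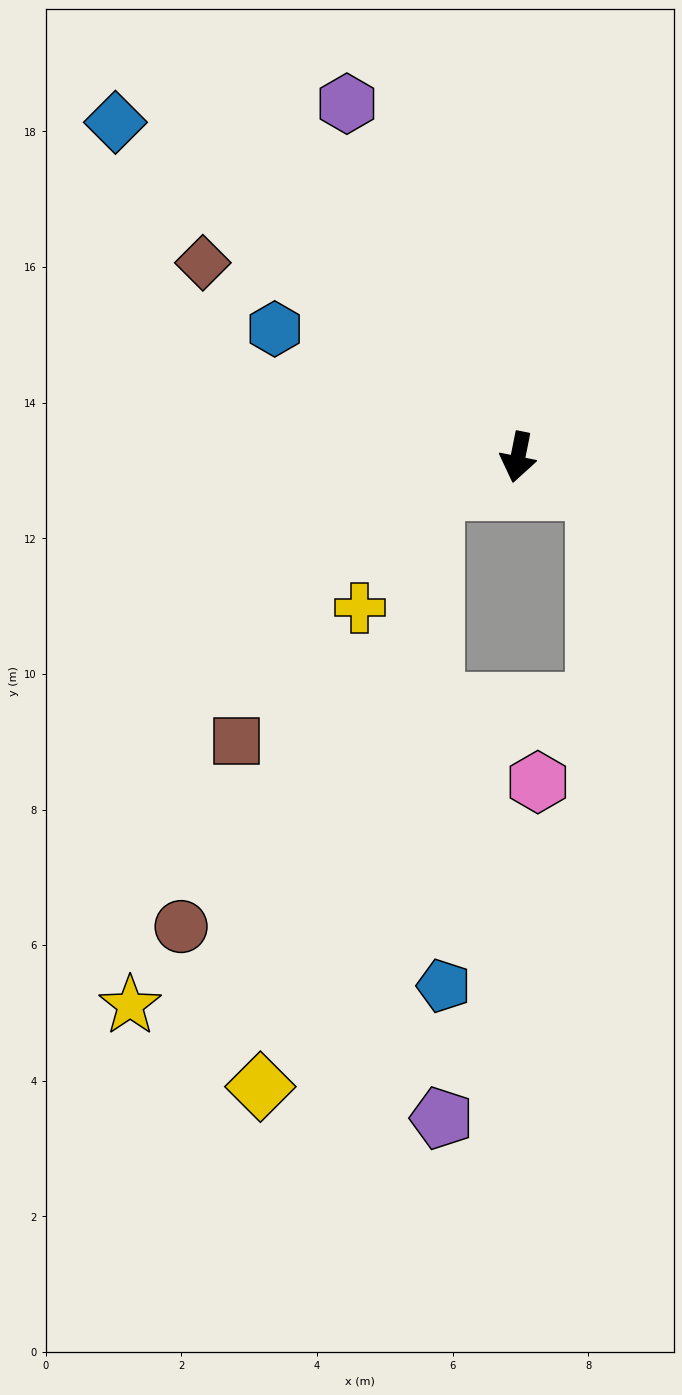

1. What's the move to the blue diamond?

turn right 118°, forward 7.7 m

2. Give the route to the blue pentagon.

blocked — turn right 56°, forward 1.3 m, then turn left 68°, forward 7.3 m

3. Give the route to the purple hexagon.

turn right 143°, forward 5.8 m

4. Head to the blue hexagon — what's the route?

turn right 106°, forward 4.1 m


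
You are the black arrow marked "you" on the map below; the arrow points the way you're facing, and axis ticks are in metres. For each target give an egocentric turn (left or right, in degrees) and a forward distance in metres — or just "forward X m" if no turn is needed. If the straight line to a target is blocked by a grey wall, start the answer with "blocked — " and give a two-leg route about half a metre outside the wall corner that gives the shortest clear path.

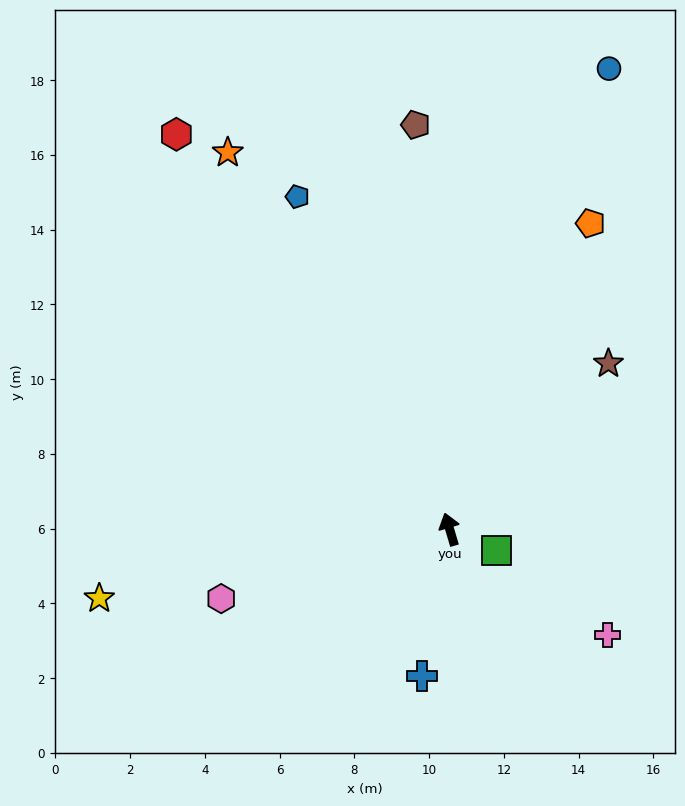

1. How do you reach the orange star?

turn left 14°, forward 11.7 m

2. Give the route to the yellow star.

turn left 85°, forward 9.6 m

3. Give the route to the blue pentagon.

turn left 8°, forward 9.8 m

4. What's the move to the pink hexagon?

turn left 90°, forward 6.4 m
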